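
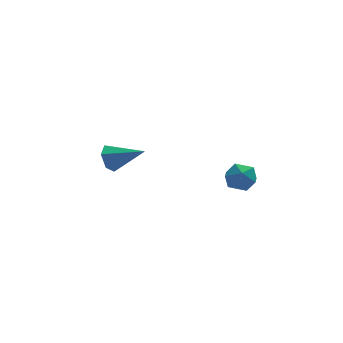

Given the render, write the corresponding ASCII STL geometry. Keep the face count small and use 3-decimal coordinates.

solid 
facet normal -0.039 0.979 -0.199
outer loop
vertex 2.685 -2.537 -1.239
vertex 2.211 -2.457 -0.753
vertex 2.874 -2.399 -0.597
endloop
endfacet
facet normal 0.612 0.717 -0.334
outer loop
vertex 2.685 -2.537 -1.239
vertex 2.874 -2.399 -0.597
vertex 3.218 -2.863 -0.962
endloop
endfacet
facet normal 0.544 0.195 -0.816
outer loop
vertex 2.685 -2.537 -1.239
vertex 3.218 -2.863 -0.962
vertex 2.768 -3.207 -1.344
endloop
endfacet
facet normal -0.149 0.135 -0.980
outer loop
vertex 2.685 -2.537 -1.239
vertex 2.768 -3.207 -1.344
vertex 2.146 -2.956 -1.215
endloop
endfacet
facet normal -0.508 0.620 -0.598
outer loop
vertex 2.685 -2.537 -1.239
vertex 2.146 -2.956 -1.215
vertex 2.211 -2.457 -0.753
endloop
endfacet
facet normal 0.863 0.429 0.268
outer loop
vertex 3.218 -2.863 -0.962
vertex 2.874 -2.399 -0.597
vertex 3.074 -2.984 -0.305
endloop
endfacet
facet normal -0.189 0.853 0.487
outer loop
vertex 2.874 -2.399 -0.597
vertex 2.211 -2.457 -0.753
vertex 2.452 -2.733 -0.176
endloop
endfacet
facet normal -0.950 0.270 -0.158
outer loop
vertex 2.211 -2.457 -0.753
vertex 2.146 -2.956 -1.215
vertex 2.002 -3.077 -0.558
endloop
endfacet
facet normal -0.368 -0.513 -0.776
outer loop
vertex 2.146 -2.956 -1.215
vertex 2.768 -3.207 -1.344
vertex 2.346 -3.541 -0.923
endloop
endfacet
facet normal 0.752 -0.415 -0.512
outer loop
vertex 2.768 -3.207 -1.344
vertex 3.218 -2.863 -0.962
vertex 3.009 -3.483 -0.767
endloop
endfacet
facet normal 0.149 -0.135 0.980
outer loop
vertex 2.535 -3.403 -0.281
vertex 3.074 -2.984 -0.305
vertex 2.452 -2.733 -0.176
endloop
endfacet
facet normal -0.544 -0.195 0.816
outer loop
vertex 2.535 -3.403 -0.281
vertex 2.452 -2.733 -0.176
vertex 2.002 -3.077 -0.558
endloop
endfacet
facet normal -0.612 -0.717 0.334
outer loop
vertex 2.535 -3.403 -0.281
vertex 2.002 -3.077 -0.558
vertex 2.346 -3.541 -0.923
endloop
endfacet
facet normal 0.039 -0.979 0.199
outer loop
vertex 2.535 -3.403 -0.281
vertex 2.346 -3.541 -0.923
vertex 3.009 -3.483 -0.767
endloop
endfacet
facet normal 0.508 -0.620 0.598
outer loop
vertex 2.535 -3.403 -0.281
vertex 3.009 -3.483 -0.767
vertex 3.074 -2.984 -0.305
endloop
endfacet
facet normal 0.368 0.513 0.776
outer loop
vertex 2.452 -2.733 -0.176
vertex 3.074 -2.984 -0.305
vertex 2.874 -2.399 -0.597
endloop
endfacet
facet normal -0.752 0.415 0.512
outer loop
vertex 2.002 -3.077 -0.558
vertex 2.452 -2.733 -0.176
vertex 2.211 -2.457 -0.753
endloop
endfacet
facet normal -0.863 -0.429 -0.268
outer loop
vertex 2.346 -3.541 -0.923
vertex 2.002 -3.077 -0.558
vertex 2.146 -2.956 -1.215
endloop
endfacet
facet normal 0.189 -0.853 -0.487
outer loop
vertex 3.009 -3.483 -0.767
vertex 2.346 -3.541 -0.923
vertex 2.768 -3.207 -1.344
endloop
endfacet
facet normal 0.950 -0.270 0.158
outer loop
vertex 3.074 -2.984 -0.305
vertex 3.009 -3.483 -0.767
vertex 3.218 -2.863 -0.962
endloop
endfacet
facet normal -0.815 0.423 -0.397
outer loop
vertex -0.819 2.322 -2.701
vertex -1.189 2.031 -2.252
vertex -0.94 2.62 -2.136
endloop
endfacet
facet normal 0.798 0.586 -0.138
outer loop
vertex -0.819 2.322 -2.701
vertex -0.94 2.62 -2.136
vertex 0.049 1.389 -1.648
endloop
endfacet
facet normal -0.814 0.423 -0.399
outer loop
vertex -0.94 2.62 -2.136
vertex -1.189 2.031 -2.252
vertex -1.31 2.33 -1.688
endloop
endfacet
facet normal 0.389 0.592 0.705
outer loop
vertex -0.94 2.62 -2.136
vertex -1.31 2.33 -1.688
vertex 0.049 1.389 -1.648
endloop
endfacet
facet normal -0.814 0.422 -0.398
outer loop
vertex -1.31 2.33 -1.688
vertex -1.189 2.031 -2.252
vertex -1.559 1.74 -1.804
endloop
endfacet
facet normal -0.126 -0.140 0.982
outer loop
vertex -1.31 2.33 -1.688
vertex -1.559 1.74 -1.804
vertex 0.049 1.389 -1.648
endloop
endfacet
facet normal -0.814 0.423 -0.398
outer loop
vertex -1.559 1.74 -1.804
vertex -1.189 2.031 -2.252
vertex -1.438 1.442 -2.369
endloop
endfacet
facet normal -0.232 -0.880 0.414
outer loop
vertex -1.559 1.74 -1.804
vertex -1.438 1.442 -2.369
vertex 0.049 1.389 -1.648
endloop
endfacet
facet normal -0.814 0.423 -0.398
outer loop
vertex -1.438 1.442 -2.369
vertex -1.189 2.031 -2.252
vertex -1.068 1.733 -2.817
endloop
endfacet
facet normal 0.177 -0.886 -0.429
outer loop
vertex -1.438 1.442 -2.369
vertex -1.068 1.733 -2.817
vertex 0.049 1.389 -1.648
endloop
endfacet
facet normal -0.815 0.423 -0.397
outer loop
vertex -1.068 1.733 -2.817
vertex -1.189 2.031 -2.252
vertex -0.819 2.322 -2.701
endloop
endfacet
facet normal 0.692 -0.153 -0.706
outer loop
vertex -1.068 1.733 -2.817
vertex -0.819 2.322 -2.701
vertex 0.049 1.389 -1.648
endloop
endfacet

endsolid


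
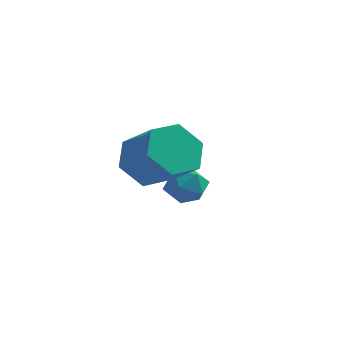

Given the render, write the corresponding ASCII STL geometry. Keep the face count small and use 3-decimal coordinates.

solid 
facet normal -0.915 -0.141 0.377
outer loop
vertex -0.392 3.234 -1.831
vertex -0.364 2.486 -2.042
vertex -0.108 2.702 -1.34
endloop
endfacet
facet normal -0.569 0.373 0.733
outer loop
vertex -0.392 3.234 -1.831
vertex -0.108 2.702 -1.34
vertex 0.247 3.391 -1.415
endloop
endfacet
facet normal -0.390 0.882 0.266
outer loop
vertex -0.392 3.234 -1.831
vertex 0.247 3.391 -1.415
vertex 0.209 3.6 -2.163
endloop
endfacet
facet normal -0.625 0.684 -0.377
outer loop
vertex -0.392 3.234 -1.831
vertex 0.209 3.6 -2.163
vertex -0.169 3.041 -2.551
endloop
endfacet
facet normal -0.950 0.051 -0.308
outer loop
vertex -0.392 3.234 -1.831
vertex -0.169 3.041 -2.551
vertex -0.364 2.486 -2.042
endloop
endfacet
facet normal 0.033 0.091 0.995
outer loop
vertex 0.247 3.391 -1.415
vertex -0.108 2.702 -1.34
vertex 0.669 2.739 -1.369
endloop
endfacet
facet normal -0.528 -0.739 0.420
outer loop
vertex -0.108 2.702 -1.34
vertex -0.364 2.486 -2.042
vertex 0.291 2.18 -1.757
endloop
endfacet
facet normal -0.585 -0.427 -0.690
outer loop
vertex -0.364 2.486 -2.042
vertex -0.169 3.041 -2.551
vertex 0.253 2.389 -2.505
endloop
endfacet
facet normal -0.058 0.596 -0.801
outer loop
vertex -0.169 3.041 -2.551
vertex 0.209 3.6 -2.163
vertex 0.608 3.078 -2.58
endloop
endfacet
facet normal 0.324 0.915 0.239
outer loop
vertex 0.209 3.6 -2.163
vertex 0.247 3.391 -1.415
vertex 0.864 3.294 -1.878
endloop
endfacet
facet normal 0.625 -0.684 0.377
outer loop
vertex 0.892 2.546 -2.089
vertex 0.669 2.739 -1.369
vertex 0.291 2.18 -1.757
endloop
endfacet
facet normal 0.390 -0.882 -0.266
outer loop
vertex 0.892 2.546 -2.089
vertex 0.291 2.18 -1.757
vertex 0.253 2.389 -2.505
endloop
endfacet
facet normal 0.569 -0.373 -0.733
outer loop
vertex 0.892 2.546 -2.089
vertex 0.253 2.389 -2.505
vertex 0.608 3.078 -2.58
endloop
endfacet
facet normal 0.915 0.141 -0.377
outer loop
vertex 0.892 2.546 -2.089
vertex 0.608 3.078 -2.58
vertex 0.864 3.294 -1.878
endloop
endfacet
facet normal 0.950 -0.051 0.308
outer loop
vertex 0.892 2.546 -2.089
vertex 0.864 3.294 -1.878
vertex 0.669 2.739 -1.369
endloop
endfacet
facet normal 0.058 -0.596 0.801
outer loop
vertex 0.291 2.18 -1.757
vertex 0.669 2.739 -1.369
vertex -0.108 2.702 -1.34
endloop
endfacet
facet normal -0.324 -0.915 -0.239
outer loop
vertex 0.253 2.389 -2.505
vertex 0.291 2.18 -1.757
vertex -0.364 2.486 -2.042
endloop
endfacet
facet normal -0.033 -0.091 -0.995
outer loop
vertex 0.608 3.078 -2.58
vertex 0.253 2.389 -2.505
vertex -0.169 3.041 -2.551
endloop
endfacet
facet normal 0.528 0.739 -0.420
outer loop
vertex 0.864 3.294 -1.878
vertex 0.608 3.078 -2.58
vertex 0.209 3.6 -2.163
endloop
endfacet
facet normal 0.585 0.427 0.690
outer loop
vertex 0.669 2.739 -1.369
vertex 0.864 3.294 -1.878
vertex 0.247 3.391 -1.415
endloop
endfacet
facet normal -0.720 0.420 -0.553
outer loop
vertex 0.513 1.067 0.05
vertex -0.005 0.199 0.065
vertex -0.156 0.89 0.786
endloop
endfacet
facet normal 0.209 0.891 0.404
outer loop
vertex 0.513 1.067 0.05
vertex -0.156 0.89 0.786
vertex 1.642 0.408 0.919
endloop
endfacet
facet normal 0.209 0.891 0.403
outer loop
vertex 1.642 0.408 0.919
vertex -0.156 0.89 0.786
vertex 0.973 0.232 1.655
endloop
endfacet
facet normal 0.720 -0.419 0.554
outer loop
vertex 1.642 0.408 0.919
vertex 0.973 0.232 1.655
vertex 1.125 -0.459 0.935
endloop
endfacet
facet normal -0.719 0.420 -0.553
outer loop
vertex -0.156 0.89 0.786
vertex -0.005 0.199 0.065
vertex -0.674 0.023 0.801
endloop
endfacet
facet normal -0.469 0.295 0.833
outer loop
vertex -0.156 0.89 0.786
vertex -0.674 0.023 0.801
vertex 0.973 0.232 1.655
endloop
endfacet
facet normal -0.469 0.294 0.833
outer loop
vertex 0.973 0.232 1.655
vertex -0.674 0.023 0.801
vertex 0.456 -0.635 1.67
endloop
endfacet
facet normal 0.719 -0.419 0.554
outer loop
vertex 0.973 0.232 1.655
vertex 0.456 -0.635 1.67
vertex 1.125 -0.459 0.935
endloop
endfacet
facet normal -0.720 0.419 -0.554
outer loop
vertex -0.674 0.023 0.801
vertex -0.005 0.199 0.065
vertex -0.522 -0.668 0.081
endloop
endfacet
facet normal -0.678 -0.597 0.430
outer loop
vertex -0.674 0.023 0.801
vertex -0.522 -0.668 0.081
vertex 0.456 -0.635 1.67
endloop
endfacet
facet normal -0.679 -0.595 0.430
outer loop
vertex 0.456 -0.635 1.67
vertex -0.522 -0.668 0.081
vertex 0.607 -1.327 0.95
endloop
endfacet
facet normal 0.719 -0.420 0.554
outer loop
vertex 0.456 -0.635 1.67
vertex 0.607 -1.327 0.95
vertex 1.125 -0.459 0.935
endloop
endfacet
facet normal -0.720 0.419 -0.554
outer loop
vertex -0.522 -0.668 0.081
vertex -0.005 0.199 0.065
vertex 0.147 -0.492 -0.655
endloop
endfacet
facet normal -0.209 -0.891 -0.403
outer loop
vertex -0.522 -0.668 0.081
vertex 0.147 -0.492 -0.655
vertex 0.607 -1.327 0.95
endloop
endfacet
facet normal -0.208 -0.891 -0.404
outer loop
vertex 0.607 -1.327 0.95
vertex 0.147 -0.492 -0.655
vertex 1.276 -1.15 0.214
endloop
endfacet
facet normal 0.720 -0.420 0.553
outer loop
vertex 0.607 -1.327 0.95
vertex 1.276 -1.15 0.214
vertex 1.125 -0.459 0.935
endloop
endfacet
facet normal -0.719 0.419 -0.554
outer loop
vertex 0.147 -0.492 -0.655
vertex -0.005 0.199 0.065
vertex 0.664 0.375 -0.67
endloop
endfacet
facet normal 0.469 -0.294 -0.833
outer loop
vertex 0.147 -0.492 -0.655
vertex 0.664 0.375 -0.67
vertex 1.276 -1.15 0.214
endloop
endfacet
facet normal 0.469 -0.295 -0.833
outer loop
vertex 1.276 -1.15 0.214
vertex 0.664 0.375 -0.67
vertex 1.794 -0.283 0.199
endloop
endfacet
facet normal 0.719 -0.420 0.553
outer loop
vertex 1.276 -1.15 0.214
vertex 1.794 -0.283 0.199
vertex 1.125 -0.459 0.935
endloop
endfacet
facet normal -0.719 0.420 -0.554
outer loop
vertex 0.664 0.375 -0.67
vertex -0.005 0.199 0.065
vertex 0.513 1.067 0.05
endloop
endfacet
facet normal 0.678 0.596 -0.430
outer loop
vertex 0.664 0.375 -0.67
vertex 0.513 1.067 0.05
vertex 1.794 -0.283 0.199
endloop
endfacet
facet normal 0.678 0.596 -0.429
outer loop
vertex 1.794 -0.283 0.199
vertex 0.513 1.067 0.05
vertex 1.642 0.408 0.919
endloop
endfacet
facet normal 0.720 -0.419 0.554
outer loop
vertex 1.794 -0.283 0.199
vertex 1.642 0.408 0.919
vertex 1.125 -0.459 0.935
endloop
endfacet

endsolid


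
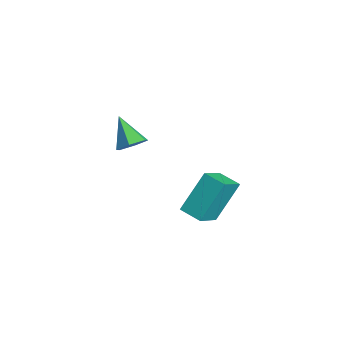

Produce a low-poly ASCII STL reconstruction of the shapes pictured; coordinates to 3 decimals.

solid 
facet normal 0.766 -0.002 -0.643
outer loop
vertex -1.166 1.837 -1.349
vertex -1.557 1.468 -1.813
vertex -1.566 2.178 -1.826
endloop
endfacet
facet normal -0.009 0.810 0.586
outer loop
vertex -1.166 1.837 -1.349
vertex -1.566 2.178 -1.826
vertex -2.683 1.472 -0.867
endloop
endfacet
facet normal 0.766 -0.002 -0.643
outer loop
vertex -1.566 2.178 -1.826
vertex -1.557 1.468 -1.813
vertex -1.957 1.809 -2.29
endloop
endfacet
facet normal -0.602 0.789 -0.120
outer loop
vertex -1.566 2.178 -1.826
vertex -1.957 1.809 -2.29
vertex -2.683 1.472 -0.867
endloop
endfacet
facet normal 0.766 -0.002 -0.643
outer loop
vertex -1.957 1.809 -2.29
vertex -1.557 1.468 -1.813
vertex -1.948 1.099 -2.277
endloop
endfacet
facet normal -0.889 -0.020 -0.458
outer loop
vertex -1.957 1.809 -2.29
vertex -1.948 1.099 -2.277
vertex -2.683 1.472 -0.867
endloop
endfacet
facet normal 0.766 -0.002 -0.643
outer loop
vertex -1.948 1.099 -2.277
vertex -1.557 1.468 -1.813
vertex -1.548 0.758 -1.8
endloop
endfacet
facet normal -0.582 -0.808 -0.090
outer loop
vertex -1.948 1.099 -2.277
vertex -1.548 0.758 -1.8
vertex -2.683 1.472 -0.867
endloop
endfacet
facet normal 0.766 -0.002 -0.643
outer loop
vertex -1.548 0.758 -1.8
vertex -1.557 1.468 -1.813
vertex -1.157 1.127 -1.336
endloop
endfacet
facet normal 0.011 -0.787 0.616
outer loop
vertex -1.548 0.758 -1.8
vertex -1.157 1.127 -1.336
vertex -2.683 1.472 -0.867
endloop
endfacet
facet normal 0.766 -0.002 -0.643
outer loop
vertex -1.157 1.127 -1.336
vertex -1.557 1.468 -1.813
vertex -1.166 1.837 -1.349
endloop
endfacet
facet normal 0.298 0.021 0.954
outer loop
vertex -1.157 1.127 -1.336
vertex -1.166 1.837 -1.349
vertex -2.683 1.472 -0.867
endloop
endfacet
facet normal -0.411 0.657 -0.632
outer loop
vertex 2.005 3.383 -1.56
vertex 2.869 3.771 -1.719
vertex 2.282 2.18 -2.991
endloop
endfacet
facet normal -0.900 -0.403 0.165
outer loop
vertex 2.951 1.109 -1.961
vertex 2.005 3.383 -1.56
vertex 2.282 2.18 -2.991
endloop
endfacet
facet normal -0.412 0.657 -0.632
outer loop
vertex 2.282 2.18 -2.991
vertex 2.869 3.771 -1.719
vertex 3.145 2.568 -3.15
endloop
endfacet
facet normal 0.147 -0.637 -0.757
outer loop
vertex 3.145 2.568 -3.15
vertex 2.951 1.109 -1.961
vertex 2.282 2.18 -2.991
endloop
endfacet
facet normal -0.147 0.637 0.757
outer loop
vertex 2.005 3.383 -1.56
vertex 3.538 2.7 -0.689
vertex 2.869 3.771 -1.719
endloop
endfacet
facet normal -0.900 -0.404 0.166
outer loop
vertex 2.675 2.312 -0.53
vertex 2.005 3.383 -1.56
vertex 2.951 1.109 -1.961
endloop
endfacet
facet normal -0.147 0.636 0.757
outer loop
vertex 2.675 2.312 -0.53
vertex 3.538 2.7 -0.689
vertex 2.005 3.383 -1.56
endloop
endfacet
facet normal 0.900 0.403 -0.165
outer loop
vertex 2.869 3.771 -1.719
vertex 3.538 2.7 -0.689
vertex 3.145 2.568 -3.15
endloop
endfacet
facet normal 0.147 -0.637 -0.757
outer loop
vertex 3.815 1.497 -2.12
vertex 2.951 1.109 -1.961
vertex 3.145 2.568 -3.15
endloop
endfacet
facet normal 0.900 0.404 -0.165
outer loop
vertex 3.145 2.568 -3.15
vertex 3.538 2.7 -0.689
vertex 3.815 1.497 -2.12
endloop
endfacet
facet normal 0.411 -0.657 0.632
outer loop
vertex 3.815 1.497 -2.12
vertex 2.675 2.312 -0.53
vertex 2.951 1.109 -1.961
endloop
endfacet
facet normal 0.412 -0.657 0.632
outer loop
vertex 3.538 2.7 -0.689
vertex 2.675 2.312 -0.53
vertex 3.815 1.497 -2.12
endloop
endfacet

endsolid


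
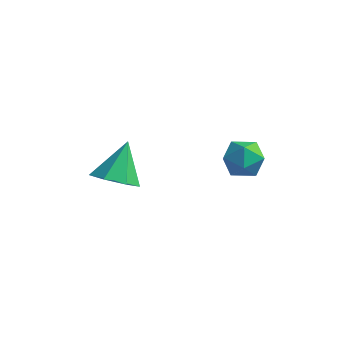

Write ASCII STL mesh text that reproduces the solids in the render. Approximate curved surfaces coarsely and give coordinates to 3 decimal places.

solid 
facet normal -0.912 0.406 0.057
outer loop
vertex 2.141 -1.334 -0.176
vertex 1.792 -2.099 -0.314
vertex 1.956 -1.843 0.482
endloop
endfacet
facet normal -0.448 0.764 0.465
outer loop
vertex 2.141 -1.334 -0.176
vertex 1.956 -1.843 0.482
vertex 2.688 -1.408 0.472
endloop
endfacet
facet normal 0.081 0.996 0.045
outer loop
vertex 2.141 -1.334 -0.176
vertex 2.688 -1.408 0.472
vertex 2.976 -1.395 -0.329
endloop
endfacet
facet normal -0.057 0.781 -0.622
outer loop
vertex 2.141 -1.334 -0.176
vertex 2.976 -1.395 -0.329
vertex 2.422 -1.822 -0.815
endloop
endfacet
facet normal -0.671 0.417 -0.613
outer loop
vertex 2.141 -1.334 -0.176
vertex 2.422 -1.822 -0.815
vertex 1.792 -2.099 -0.314
endloop
endfacet
facet normal -0.169 0.306 0.937
outer loop
vertex 2.688 -1.408 0.472
vertex 1.956 -1.843 0.482
vertex 2.678 -2.218 0.735
endloop
endfacet
facet normal -0.921 -0.274 0.278
outer loop
vertex 1.956 -1.843 0.482
vertex 1.792 -2.099 -0.314
vertex 2.124 -2.645 0.249
endloop
endfacet
facet normal -0.530 -0.256 -0.808
outer loop
vertex 1.792 -2.099 -0.314
vertex 2.422 -1.822 -0.815
vertex 2.412 -2.632 -0.552
endloop
endfacet
facet normal 0.462 0.335 -0.821
outer loop
vertex 2.422 -1.822 -0.815
vertex 2.976 -1.395 -0.329
vertex 3.144 -2.197 -0.562
endloop
endfacet
facet normal 0.685 0.682 0.257
outer loop
vertex 2.976 -1.395 -0.329
vertex 2.688 -1.408 0.472
vertex 3.308 -1.941 0.234
endloop
endfacet
facet normal 0.057 -0.781 0.622
outer loop
vertex 2.959 -2.706 0.096
vertex 2.678 -2.218 0.735
vertex 2.124 -2.645 0.249
endloop
endfacet
facet normal -0.081 -0.996 -0.045
outer loop
vertex 2.959 -2.706 0.096
vertex 2.124 -2.645 0.249
vertex 2.412 -2.632 -0.552
endloop
endfacet
facet normal 0.448 -0.764 -0.465
outer loop
vertex 2.959 -2.706 0.096
vertex 2.412 -2.632 -0.552
vertex 3.144 -2.197 -0.562
endloop
endfacet
facet normal 0.912 -0.406 -0.057
outer loop
vertex 2.959 -2.706 0.096
vertex 3.144 -2.197 -0.562
vertex 3.308 -1.941 0.234
endloop
endfacet
facet normal 0.671 -0.417 0.613
outer loop
vertex 2.959 -2.706 0.096
vertex 3.308 -1.941 0.234
vertex 2.678 -2.218 0.735
endloop
endfacet
facet normal -0.462 -0.335 0.821
outer loop
vertex 2.124 -2.645 0.249
vertex 2.678 -2.218 0.735
vertex 1.956 -1.843 0.482
endloop
endfacet
facet normal -0.685 -0.682 -0.257
outer loop
vertex 2.412 -2.632 -0.552
vertex 2.124 -2.645 0.249
vertex 1.792 -2.099 -0.314
endloop
endfacet
facet normal 0.169 -0.306 -0.937
outer loop
vertex 3.144 -2.197 -0.562
vertex 2.412 -2.632 -0.552
vertex 2.422 -1.822 -0.815
endloop
endfacet
facet normal 0.921 0.274 -0.278
outer loop
vertex 3.308 -1.941 0.234
vertex 3.144 -2.197 -0.562
vertex 2.976 -1.395 -0.329
endloop
endfacet
facet normal 0.530 0.256 0.808
outer loop
vertex 2.678 -2.218 0.735
vertex 3.308 -1.941 0.234
vertex 2.688 -1.408 0.472
endloop
endfacet
facet normal 0.068 -0.624 -0.779
outer loop
vertex -0.72 -4.251 -1.28
vertex -1.482 -3.87 -1.652
vertex -0.593 -3.624 -1.771
endloop
endfacet
facet normal 0.853 0.203 0.480
outer loop
vertex -0.72 -4.251 -1.28
vertex -0.593 -3.624 -1.771
vertex -1.598 -2.81 -0.328
endloop
endfacet
facet normal 0.068 -0.624 -0.778
outer loop
vertex -0.593 -3.624 -1.771
vertex -1.482 -3.87 -1.652
vertex -1.135 -3.182 -2.173
endloop
endfacet
facet normal 0.631 0.776 0.002
outer loop
vertex -0.593 -3.624 -1.771
vertex -1.135 -3.182 -2.173
vertex -1.598 -2.81 -0.328
endloop
endfacet
facet normal 0.068 -0.624 -0.779
outer loop
vertex -1.135 -3.182 -2.173
vertex -1.482 -3.87 -1.652
vertex -1.939 -3.258 -2.182
endloop
endfacet
facet normal -0.089 0.972 -0.218
outer loop
vertex -1.135 -3.182 -2.173
vertex -1.939 -3.258 -2.182
vertex -1.598 -2.81 -0.328
endloop
endfacet
facet normal 0.069 -0.623 -0.779
outer loop
vertex -1.939 -3.258 -2.182
vertex -1.482 -3.87 -1.652
vertex -2.398 -3.795 -1.793
endloop
endfacet
facet normal -0.765 0.643 -0.015
outer loop
vertex -1.939 -3.258 -2.182
vertex -2.398 -3.795 -1.793
vertex -1.598 -2.81 -0.328
endloop
endfacet
facet normal 0.069 -0.624 -0.779
outer loop
vertex -2.398 -3.795 -1.793
vertex -1.482 -3.87 -1.652
vertex -2.167 -4.389 -1.297
endloop
endfacet
facet normal -0.888 0.038 0.459
outer loop
vertex -2.398 -3.795 -1.793
vertex -2.167 -4.389 -1.297
vertex -1.598 -2.81 -0.328
endloop
endfacet
facet normal 0.068 -0.623 -0.779
outer loop
vertex -2.167 -4.389 -1.297
vertex -1.482 -3.87 -1.652
vertex -1.42 -4.592 -1.069
endloop
endfacet
facet normal -0.364 -0.388 0.847
outer loop
vertex -2.167 -4.389 -1.297
vertex -1.42 -4.592 -1.069
vertex -1.598 -2.81 -0.328
endloop
endfacet
facet normal 0.069 -0.623 -0.779
outer loop
vertex -1.42 -4.592 -1.069
vertex -1.482 -3.87 -1.652
vertex -0.72 -4.251 -1.28
endloop
endfacet
facet normal 0.411 -0.315 0.856
outer loop
vertex -1.42 -4.592 -1.069
vertex -0.72 -4.251 -1.28
vertex -1.598 -2.81 -0.328
endloop
endfacet

endsolid


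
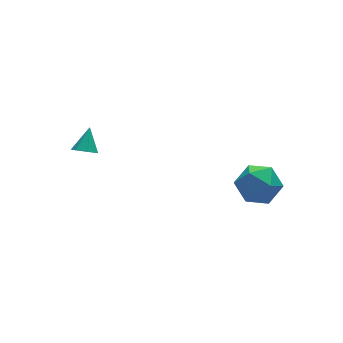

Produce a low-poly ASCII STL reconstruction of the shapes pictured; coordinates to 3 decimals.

solid 
facet normal -0.461 -0.569 -0.681
outer loop
vertex -2.494 2.861 2.446
vertex -2.828 2.528 2.95
vertex -3.021 3.095 2.607
endloop
endfacet
facet normal 0.293 0.894 -0.340
outer loop
vertex -2.494 2.861 2.446
vertex -3.021 3.095 2.607
vertex -2.192 3.312 3.89
endloop
endfacet
facet normal -0.459 -0.569 -0.682
outer loop
vertex -3.021 3.095 2.607
vertex -2.828 2.528 2.95
vertex -3.403 2.901 3.026
endloop
endfacet
facet normal -0.375 0.923 0.086
outer loop
vertex -3.021 3.095 2.607
vertex -3.403 2.901 3.026
vertex -2.192 3.312 3.89
endloop
endfacet
facet normal -0.460 -0.570 -0.681
outer loop
vertex -3.403 2.901 3.026
vertex -2.828 2.528 2.95
vertex -3.351 2.426 3.388
endloop
endfacet
facet normal -0.616 0.434 0.657
outer loop
vertex -3.403 2.901 3.026
vertex -3.351 2.426 3.388
vertex -2.192 3.312 3.89
endloop
endfacet
facet normal -0.460 -0.569 -0.682
outer loop
vertex -3.351 2.426 3.388
vertex -2.828 2.528 2.95
vertex -2.905 2.028 3.419
endloop
endfacet
facet normal -0.251 -0.208 0.946
outer loop
vertex -3.351 2.426 3.388
vertex -2.905 2.028 3.419
vertex -2.192 3.312 3.89
endloop
endfacet
facet normal -0.460 -0.569 -0.682
outer loop
vertex -2.905 2.028 3.419
vertex -2.828 2.528 2.95
vertex -2.401 2.006 3.097
endloop
endfacet
facet normal 0.445 -0.516 0.732
outer loop
vertex -2.905 2.028 3.419
vertex -2.401 2.006 3.097
vertex -2.192 3.312 3.89
endloop
endfacet
facet normal -0.461 -0.569 -0.681
outer loop
vertex -2.401 2.006 3.097
vertex -2.828 2.528 2.95
vertex -2.218 2.376 2.664
endloop
endfacet
facet normal 0.949 -0.260 0.179
outer loop
vertex -2.401 2.006 3.097
vertex -2.218 2.376 2.664
vertex -2.192 3.312 3.89
endloop
endfacet
facet normal -0.461 -0.569 -0.681
outer loop
vertex -2.218 2.376 2.664
vertex -2.828 2.528 2.95
vertex -2.494 2.861 2.446
endloop
endfacet
facet normal 0.881 0.367 -0.299
outer loop
vertex -2.218 2.376 2.664
vertex -2.494 2.861 2.446
vertex -2.192 3.312 3.89
endloop
endfacet
facet normal -0.526 0.603 0.599
outer loop
vertex 3.34 -2.576 3.628
vertex 2.294 -3.045 3.181
vertex 2.827 -3.557 4.164
endloop
endfacet
facet normal 0.102 0.436 0.894
outer loop
vertex 3.34 -2.576 3.628
vertex 2.827 -3.557 4.164
vertex 4.046 -3.511 4.003
endloop
endfacet
facet normal 0.618 0.646 0.448
outer loop
vertex 3.34 -2.576 3.628
vertex 4.046 -3.511 4.003
vertex 4.266 -2.97 2.92
endloop
endfacet
facet normal 0.308 0.943 -0.122
outer loop
vertex 3.34 -2.576 3.628
vertex 4.266 -2.97 2.92
vertex 3.183 -2.682 2.412
endloop
endfacet
facet normal -0.399 0.917 -0.028
outer loop
vertex 3.34 -2.576 3.628
vertex 3.183 -2.682 2.412
vertex 2.294 -3.045 3.181
endloop
endfacet
facet normal 0.136 -0.275 0.952
outer loop
vertex 4.046 -3.511 4.003
vertex 2.827 -3.557 4.164
vertex 3.437 -4.558 3.788
endloop
endfacet
facet normal -0.880 -0.005 0.475
outer loop
vertex 2.827 -3.557 4.164
vertex 2.294 -3.045 3.181
vertex 2.354 -4.27 3.28
endloop
endfacet
facet normal -0.674 0.503 -0.541
outer loop
vertex 2.294 -3.045 3.181
vertex 3.183 -2.682 2.412
vertex 2.574 -3.729 2.197
endloop
endfacet
facet normal 0.470 0.547 -0.693
outer loop
vertex 3.183 -2.682 2.412
vertex 4.266 -2.97 2.92
vertex 3.793 -3.683 2.036
endloop
endfacet
facet normal 0.971 0.066 0.230
outer loop
vertex 4.266 -2.97 2.92
vertex 4.046 -3.511 4.003
vertex 4.326 -4.195 3.019
endloop
endfacet
facet normal -0.308 -0.943 0.122
outer loop
vertex 3.28 -4.664 2.572
vertex 3.437 -4.558 3.788
vertex 2.354 -4.27 3.28
endloop
endfacet
facet normal -0.618 -0.646 -0.448
outer loop
vertex 3.28 -4.664 2.572
vertex 2.354 -4.27 3.28
vertex 2.574 -3.729 2.197
endloop
endfacet
facet normal -0.102 -0.436 -0.894
outer loop
vertex 3.28 -4.664 2.572
vertex 2.574 -3.729 2.197
vertex 3.793 -3.683 2.036
endloop
endfacet
facet normal 0.526 -0.603 -0.599
outer loop
vertex 3.28 -4.664 2.572
vertex 3.793 -3.683 2.036
vertex 4.326 -4.195 3.019
endloop
endfacet
facet normal 0.399 -0.917 0.028
outer loop
vertex 3.28 -4.664 2.572
vertex 4.326 -4.195 3.019
vertex 3.437 -4.558 3.788
endloop
endfacet
facet normal -0.470 -0.547 0.693
outer loop
vertex 2.354 -4.27 3.28
vertex 3.437 -4.558 3.788
vertex 2.827 -3.557 4.164
endloop
endfacet
facet normal -0.971 -0.066 -0.230
outer loop
vertex 2.574 -3.729 2.197
vertex 2.354 -4.27 3.28
vertex 2.294 -3.045 3.181
endloop
endfacet
facet normal -0.136 0.275 -0.952
outer loop
vertex 3.793 -3.683 2.036
vertex 2.574 -3.729 2.197
vertex 3.183 -2.682 2.412
endloop
endfacet
facet normal 0.880 0.005 -0.475
outer loop
vertex 4.326 -4.195 3.019
vertex 3.793 -3.683 2.036
vertex 4.266 -2.97 2.92
endloop
endfacet
facet normal 0.674 -0.503 0.541
outer loop
vertex 3.437 -4.558 3.788
vertex 4.326 -4.195 3.019
vertex 4.046 -3.511 4.003
endloop
endfacet

endsolid


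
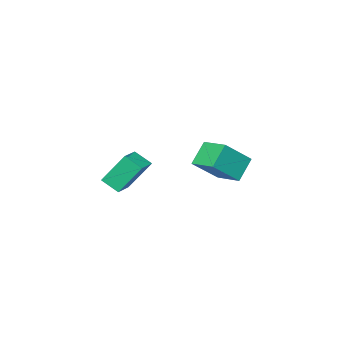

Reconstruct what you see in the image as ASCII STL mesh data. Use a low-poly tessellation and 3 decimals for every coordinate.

solid 
facet normal -0.388 0.415 0.823
outer loop
vertex 1.939 1.817 0.902
vertex 3.135 2.408 1.168
vertex 1.613 2.76 0.272
endloop
endfacet
facet normal -0.879 -0.435 -0.196
outer loop
vertex 2.445 1.872 -1.488
vertex 1.939 1.817 0.902
vertex 1.613 2.76 0.272
endloop
endfacet
facet normal -0.389 0.415 0.823
outer loop
vertex 1.613 2.76 0.272
vertex 3.135 2.408 1.168
vertex 2.809 3.351 0.539
endloop
endfacet
facet normal -0.276 0.799 -0.534
outer loop
vertex 2.809 3.351 0.539
vertex 2.445 1.872 -1.488
vertex 1.613 2.76 0.272
endloop
endfacet
facet normal 0.276 -0.799 0.534
outer loop
vertex 1.939 1.817 0.902
vertex 3.967 1.52 -0.592
vertex 3.135 2.408 1.168
endloop
endfacet
facet normal -0.879 -0.435 -0.196
outer loop
vertex 2.771 0.929 -0.859
vertex 1.939 1.817 0.902
vertex 2.445 1.872 -1.488
endloop
endfacet
facet normal 0.276 -0.799 0.534
outer loop
vertex 2.771 0.929 -0.859
vertex 3.967 1.52 -0.592
vertex 1.939 1.817 0.902
endloop
endfacet
facet normal 0.879 0.435 0.196
outer loop
vertex 3.135 2.408 1.168
vertex 3.967 1.52 -0.592
vertex 2.809 3.351 0.539
endloop
endfacet
facet normal -0.276 0.799 -0.534
outer loop
vertex 3.641 2.463 -1.222
vertex 2.445 1.872 -1.488
vertex 2.809 3.351 0.539
endloop
endfacet
facet normal 0.879 0.435 0.196
outer loop
vertex 2.809 3.351 0.539
vertex 3.967 1.52 -0.592
vertex 3.641 2.463 -1.222
endloop
endfacet
facet normal 0.388 -0.415 -0.823
outer loop
vertex 3.641 2.463 -1.222
vertex 2.771 0.929 -0.859
vertex 2.445 1.872 -1.488
endloop
endfacet
facet normal 0.389 -0.415 -0.823
outer loop
vertex 3.967 1.52 -0.592
vertex 2.771 0.929 -0.859
vertex 3.641 2.463 -1.222
endloop
endfacet
facet normal -0.682 -0.132 0.720
outer loop
vertex -3.173 1.622 -0.086
vertex -3.107 3.3 0.285
vertex -4.758 2.001 -1.518
endloop
endfacet
facet normal -0.038 -0.976 -0.216
outer loop
vertex -3.633 2.22 -2.705
vertex -3.173 1.622 -0.086
vertex -4.758 2.001 -1.518
endloop
endfacet
facet normal -0.682 -0.132 0.720
outer loop
vertex -4.758 2.001 -1.518
vertex -3.107 3.3 0.285
vertex -4.692 3.679 -1.147
endloop
endfacet
facet normal -0.731 0.175 -0.660
outer loop
vertex -4.692 3.679 -1.147
vertex -3.633 2.22 -2.705
vertex -4.758 2.001 -1.518
endloop
endfacet
facet normal 0.731 -0.175 0.660
outer loop
vertex -3.173 1.622 -0.086
vertex -1.982 3.519 -0.902
vertex -3.107 3.3 0.285
endloop
endfacet
facet normal -0.038 -0.976 -0.216
outer loop
vertex -2.048 1.841 -1.273
vertex -3.173 1.622 -0.086
vertex -3.633 2.22 -2.705
endloop
endfacet
facet normal 0.731 -0.175 0.660
outer loop
vertex -2.048 1.841 -1.273
vertex -1.982 3.519 -0.902
vertex -3.173 1.622 -0.086
endloop
endfacet
facet normal 0.038 0.976 0.216
outer loop
vertex -3.107 3.3 0.285
vertex -1.982 3.519 -0.902
vertex -4.692 3.679 -1.147
endloop
endfacet
facet normal -0.731 0.175 -0.660
outer loop
vertex -3.567 3.898 -2.334
vertex -3.633 2.22 -2.705
vertex -4.692 3.679 -1.147
endloop
endfacet
facet normal 0.038 0.976 0.216
outer loop
vertex -4.692 3.679 -1.147
vertex -1.982 3.519 -0.902
vertex -3.567 3.898 -2.334
endloop
endfacet
facet normal 0.682 0.132 -0.720
outer loop
vertex -3.567 3.898 -2.334
vertex -2.048 1.841 -1.273
vertex -3.633 2.22 -2.705
endloop
endfacet
facet normal 0.682 0.132 -0.720
outer loop
vertex -1.982 3.519 -0.902
vertex -2.048 1.841 -1.273
vertex -3.567 3.898 -2.334
endloop
endfacet

endsolid


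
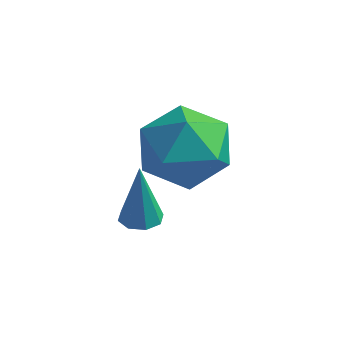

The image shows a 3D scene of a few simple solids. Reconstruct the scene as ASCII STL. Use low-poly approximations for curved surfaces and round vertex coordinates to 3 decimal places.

solid 
facet normal 0.010 -0.004 -1.000
outer loop
vertex -0.187 -2.48 1.26
vertex -0.541 -2.113 1.255
vertex -0.031 -2.123 1.26
endloop
endfacet
facet normal 0.879 -0.384 0.282
outer loop
vertex -0.187 -2.48 1.26
vertex -0.031 -2.123 1.26
vertex -0.559 -2.107 2.925
endloop
endfacet
facet normal 0.010 -0.002 -1.000
outer loop
vertex -0.031 -2.123 1.26
vertex -0.541 -2.113 1.255
vertex -0.174 -1.759 1.258
endloop
endfacet
facet normal 0.893 0.352 0.280
outer loop
vertex -0.031 -2.123 1.26
vertex -0.174 -1.759 1.258
vertex -0.559 -2.107 2.925
endloop
endfacet
facet normal 0.012 -0.004 -1.000
outer loop
vertex -0.174 -1.759 1.258
vertex -0.541 -2.113 1.255
vertex -0.532 -1.603 1.253
endloop
endfacet
facet normal 0.381 0.883 0.272
outer loop
vertex -0.174 -1.759 1.258
vertex -0.532 -1.603 1.253
vertex -0.559 -2.107 2.925
endloop
endfacet
facet normal 0.010 -0.004 -1.000
outer loop
vertex -0.532 -1.603 1.253
vertex -0.541 -2.113 1.255
vertex -0.895 -1.746 1.25
endloop
endfacet
facet normal -0.355 0.897 0.265
outer loop
vertex -0.532 -1.603 1.253
vertex -0.895 -1.746 1.25
vertex -0.559 -2.107 2.925
endloop
endfacet
facet normal 0.010 -0.004 -1.000
outer loop
vertex -0.895 -1.746 1.25
vertex -0.541 -2.113 1.255
vertex -1.051 -2.104 1.25
endloop
endfacet
facet normal -0.885 0.386 0.261
outer loop
vertex -0.895 -1.746 1.25
vertex -1.051 -2.104 1.25
vertex -0.559 -2.107 2.925
endloop
endfacet
facet normal 0.010 -0.004 -1.000
outer loop
vertex -1.051 -2.104 1.25
vertex -0.541 -2.113 1.255
vertex -0.908 -2.467 1.253
endloop
endfacet
facet normal -0.898 -0.352 0.263
outer loop
vertex -1.051 -2.104 1.25
vertex -0.908 -2.467 1.253
vertex -0.559 -2.107 2.925
endloop
endfacet
facet normal 0.009 -0.004 -1.000
outer loop
vertex -0.908 -2.467 1.253
vertex -0.541 -2.113 1.255
vertex -0.551 -2.623 1.257
endloop
endfacet
facet normal -0.388 -0.881 0.271
outer loop
vertex -0.908 -2.467 1.253
vertex -0.551 -2.623 1.257
vertex -0.559 -2.107 2.925
endloop
endfacet
facet normal 0.010 -0.004 -1.000
outer loop
vertex -0.551 -2.623 1.257
vertex -0.541 -2.113 1.255
vertex -0.187 -2.48 1.26
endloop
endfacet
facet normal 0.349 -0.895 0.278
outer loop
vertex -0.551 -2.623 1.257
vertex -0.187 -2.48 1.26
vertex -0.559 -2.107 2.925
endloop
endfacet
facet normal 0.140 0.403 0.904
outer loop
vertex -0.09 -1.159 4.545
vertex 0.575 -2.058 4.843
vertex 1.05 -1.124 4.353
endloop
endfacet
facet normal 0.041 0.911 0.411
outer loop
vertex -0.09 -1.159 4.545
vertex 1.05 -1.124 4.353
vertex 0.317 -0.729 3.551
endloop
endfacet
facet normal -0.593 0.799 0.103
outer loop
vertex -0.09 -1.159 4.545
vertex 0.317 -0.729 3.551
vertex -0.612 -1.418 3.545
endloop
endfacet
facet normal -0.887 0.223 0.405
outer loop
vertex -0.09 -1.159 4.545
vertex -0.612 -1.418 3.545
vertex -0.453 -2.239 4.344
endloop
endfacet
facet normal -0.433 -0.022 0.901
outer loop
vertex -0.09 -1.159 4.545
vertex -0.453 -2.239 4.344
vertex 0.575 -2.058 4.843
endloop
endfacet
facet normal 0.545 0.834 -0.088
outer loop
vertex 0.317 -0.729 3.551
vertex 1.05 -1.124 4.353
vertex 1.233 -1.361 3.236
endloop
endfacet
facet normal 0.704 0.014 0.710
outer loop
vertex 1.05 -1.124 4.353
vertex 0.575 -2.058 4.843
vertex 1.392 -2.182 4.035
endloop
endfacet
facet normal -0.223 -0.674 0.704
outer loop
vertex 0.575 -2.058 4.843
vertex -0.453 -2.239 4.344
vertex 0.463 -2.871 4.029
endloop
endfacet
facet normal -0.955 -0.280 -0.097
outer loop
vertex -0.453 -2.239 4.344
vertex -0.612 -1.418 3.545
vertex -0.27 -2.476 3.227
endloop
endfacet
facet normal -0.480 0.653 -0.586
outer loop
vertex -0.612 -1.418 3.545
vertex 0.317 -0.729 3.551
vertex 0.205 -1.542 2.737
endloop
endfacet
facet normal 0.887 -0.223 -0.405
outer loop
vertex 0.87 -2.441 3.035
vertex 1.233 -1.361 3.236
vertex 1.392 -2.182 4.035
endloop
endfacet
facet normal 0.593 -0.799 -0.103
outer loop
vertex 0.87 -2.441 3.035
vertex 1.392 -2.182 4.035
vertex 0.463 -2.871 4.029
endloop
endfacet
facet normal -0.041 -0.911 -0.411
outer loop
vertex 0.87 -2.441 3.035
vertex 0.463 -2.871 4.029
vertex -0.27 -2.476 3.227
endloop
endfacet
facet normal -0.140 -0.403 -0.904
outer loop
vertex 0.87 -2.441 3.035
vertex -0.27 -2.476 3.227
vertex 0.205 -1.542 2.737
endloop
endfacet
facet normal 0.433 0.022 -0.901
outer loop
vertex 0.87 -2.441 3.035
vertex 0.205 -1.542 2.737
vertex 1.233 -1.361 3.236
endloop
endfacet
facet normal 0.955 0.280 0.097
outer loop
vertex 1.392 -2.182 4.035
vertex 1.233 -1.361 3.236
vertex 1.05 -1.124 4.353
endloop
endfacet
facet normal 0.480 -0.653 0.586
outer loop
vertex 0.463 -2.871 4.029
vertex 1.392 -2.182 4.035
vertex 0.575 -2.058 4.843
endloop
endfacet
facet normal -0.545 -0.834 0.088
outer loop
vertex -0.27 -2.476 3.227
vertex 0.463 -2.871 4.029
vertex -0.453 -2.239 4.344
endloop
endfacet
facet normal -0.704 -0.014 -0.710
outer loop
vertex 0.205 -1.542 2.737
vertex -0.27 -2.476 3.227
vertex -0.612 -1.418 3.545
endloop
endfacet
facet normal 0.223 0.674 -0.704
outer loop
vertex 1.233 -1.361 3.236
vertex 0.205 -1.542 2.737
vertex 0.317 -0.729 3.551
endloop
endfacet

endsolid


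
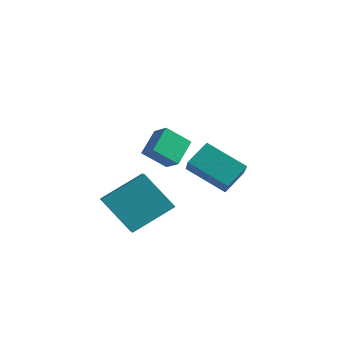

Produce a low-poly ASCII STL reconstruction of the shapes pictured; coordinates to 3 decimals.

solid 
facet normal -0.801 0.247 -0.545
outer loop
vertex -4.007 0.173 1.24
vertex -3.247 0.801 0.408
vertex -3.866 -0.941 0.527
endloop
endfacet
facet normal -0.589 -0.487 0.645
outer loop
vertex -3.153 -1.161 1.012
vertex -4.007 0.173 1.24
vertex -3.866 -0.941 0.527
endloop
endfacet
facet normal -0.801 0.247 -0.545
outer loop
vertex -3.866 -0.941 0.527
vertex -3.247 0.801 0.408
vertex -3.106 -0.312 -0.305
endloop
endfacet
facet normal 0.106 -0.837 -0.536
outer loop
vertex -3.106 -0.312 -0.305
vertex -3.153 -1.161 1.012
vertex -3.866 -0.941 0.527
endloop
endfacet
facet normal -0.106 0.838 0.536
outer loop
vertex -4.007 0.173 1.24
vertex -2.534 0.581 0.893
vertex -3.247 0.801 0.408
endloop
endfacet
facet normal -0.589 -0.487 0.644
outer loop
vertex -3.294 -0.048 1.725
vertex -4.007 0.173 1.24
vertex -3.153 -1.161 1.012
endloop
endfacet
facet normal -0.105 0.837 0.537
outer loop
vertex -3.294 -0.048 1.725
vertex -2.534 0.581 0.893
vertex -4.007 0.173 1.24
endloop
endfacet
facet normal 0.589 0.488 -0.645
outer loop
vertex -3.247 0.801 0.408
vertex -2.534 0.581 0.893
vertex -3.106 -0.312 -0.305
endloop
endfacet
facet normal 0.105 -0.838 -0.536
outer loop
vertex -2.393 -0.533 0.18
vertex -3.153 -1.161 1.012
vertex -3.106 -0.312 -0.305
endloop
endfacet
facet normal 0.589 0.487 -0.644
outer loop
vertex -3.106 -0.312 -0.305
vertex -2.534 0.581 0.893
vertex -2.393 -0.533 0.18
endloop
endfacet
facet normal 0.801 -0.248 0.545
outer loop
vertex -2.393 -0.533 0.18
vertex -3.294 -0.048 1.725
vertex -3.153 -1.161 1.012
endloop
endfacet
facet normal 0.801 -0.247 0.545
outer loop
vertex -2.534 0.581 0.893
vertex -3.294 -0.048 1.725
vertex -2.393 -0.533 0.18
endloop
endfacet
facet normal -0.573 0.681 -0.457
outer loop
vertex -4.424 -0.098 -1.173
vertex -3.057 0.051 -2.666
vertex -5.405 -1.629 -2.225
endloop
endfacet
facet normal -0.673 -0.074 0.736
outer loop
vertex -4.763 -2.391 -1.714
vertex -4.424 -0.098 -1.173
vertex -5.405 -1.629 -2.225
endloop
endfacet
facet normal -0.573 0.681 -0.456
outer loop
vertex -5.405 -1.629 -2.225
vertex -3.057 0.051 -2.666
vertex -4.037 -1.479 -3.718
endloop
endfacet
facet normal -0.467 -0.729 -0.501
outer loop
vertex -4.037 -1.479 -3.718
vertex -4.763 -2.391 -1.714
vertex -5.405 -1.629 -2.225
endloop
endfacet
facet normal 0.467 0.729 0.500
outer loop
vertex -4.424 -0.098 -1.173
vertex -2.415 -0.711 -2.155
vertex -3.057 0.051 -2.666
endloop
endfacet
facet normal -0.674 -0.074 0.735
outer loop
vertex -3.783 -0.861 -0.662
vertex -4.424 -0.098 -1.173
vertex -4.763 -2.391 -1.714
endloop
endfacet
facet normal 0.467 0.728 0.501
outer loop
vertex -3.783 -0.861 -0.662
vertex -2.415 -0.711 -2.155
vertex -4.424 -0.098 -1.173
endloop
endfacet
facet normal 0.674 0.074 -0.735
outer loop
vertex -3.057 0.051 -2.666
vertex -2.415 -0.711 -2.155
vertex -4.037 -1.479 -3.718
endloop
endfacet
facet normal -0.468 -0.728 -0.501
outer loop
vertex -3.396 -2.242 -3.207
vertex -4.763 -2.391 -1.714
vertex -4.037 -1.479 -3.718
endloop
endfacet
facet normal 0.674 0.074 -0.735
outer loop
vertex -4.037 -1.479 -3.718
vertex -2.415 -0.711 -2.155
vertex -3.396 -2.242 -3.207
endloop
endfacet
facet normal 0.573 -0.681 0.457
outer loop
vertex -3.396 -2.242 -3.207
vertex -3.783 -0.861 -0.662
vertex -4.763 -2.391 -1.714
endloop
endfacet
facet normal 0.573 -0.681 0.457
outer loop
vertex -2.415 -0.711 -2.155
vertex -3.783 -0.861 -0.662
vertex -3.396 -2.242 -3.207
endloop
endfacet
facet normal -0.465 0.607 -0.644
outer loop
vertex -4.413 3.015 -2.292
vertex -4.153 4.03 -1.523
vertex -2.654 3.313 -3.28
endloop
endfacet
facet normal -0.200 -0.781 -0.592
outer loop
vertex -1.887 2.31 -2.217
vertex -4.413 3.015 -2.292
vertex -2.654 3.313 -3.28
endloop
endfacet
facet normal -0.465 0.608 -0.644
outer loop
vertex -2.654 3.313 -3.28
vertex -4.153 4.03 -1.523
vertex -2.393 4.328 -2.511
endloop
endfacet
facet normal 0.862 0.146 -0.485
outer loop
vertex -2.393 4.328 -2.511
vertex -1.887 2.31 -2.217
vertex -2.654 3.313 -3.28
endloop
endfacet
facet normal -0.863 -0.146 0.484
outer loop
vertex -4.413 3.015 -2.292
vertex -3.386 3.027 -0.46
vertex -4.153 4.03 -1.523
endloop
endfacet
facet normal -0.200 -0.781 -0.592
outer loop
vertex -3.647 2.012 -1.229
vertex -4.413 3.015 -2.292
vertex -1.887 2.31 -2.217
endloop
endfacet
facet normal -0.863 -0.145 0.485
outer loop
vertex -3.647 2.012 -1.229
vertex -3.386 3.027 -0.46
vertex -4.413 3.015 -2.292
endloop
endfacet
facet normal 0.200 0.781 0.592
outer loop
vertex -4.153 4.03 -1.523
vertex -3.386 3.027 -0.46
vertex -2.393 4.328 -2.511
endloop
endfacet
facet normal 0.863 0.146 -0.484
outer loop
vertex -1.627 3.325 -1.448
vertex -1.887 2.31 -2.217
vertex -2.393 4.328 -2.511
endloop
endfacet
facet normal 0.200 0.781 0.592
outer loop
vertex -2.393 4.328 -2.511
vertex -3.386 3.027 -0.46
vertex -1.627 3.325 -1.448
endloop
endfacet
facet normal 0.465 -0.607 0.644
outer loop
vertex -1.627 3.325 -1.448
vertex -3.647 2.012 -1.229
vertex -1.887 2.31 -2.217
endloop
endfacet
facet normal 0.465 -0.608 0.644
outer loop
vertex -3.386 3.027 -0.46
vertex -3.647 2.012 -1.229
vertex -1.627 3.325 -1.448
endloop
endfacet

endsolid


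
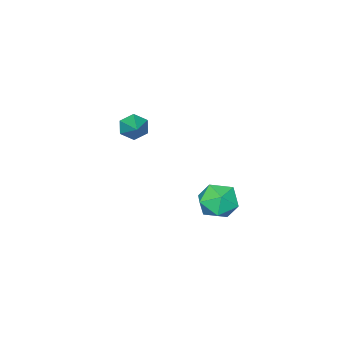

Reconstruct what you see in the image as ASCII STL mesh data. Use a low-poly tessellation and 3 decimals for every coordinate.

solid 
facet normal -0.546 -0.705 -0.453
outer loop
vertex -3.726 -1.867 0.065
vertex -4.07 -1.399 -0.249
vertex -3.523 -1.646 -0.524
endloop
endfacet
facet normal 0.923 -0.334 0.193
outer loop
vertex -3.726 -1.867 0.065
vertex -3.523 -1.646 -0.524
vertex -3.25 -0.341 0.429
endloop
endfacet
facet normal -0.546 -0.706 -0.452
outer loop
vertex -3.523 -1.646 -0.524
vertex -4.07 -1.399 -0.249
vertex -3.868 -1.179 -0.837
endloop
endfacet
facet normal 0.806 0.230 -0.546
outer loop
vertex -3.523 -1.646 -0.524
vertex -3.868 -1.179 -0.837
vertex -3.25 -0.341 0.429
endloop
endfacet
facet normal -0.547 -0.704 -0.452
outer loop
vertex -3.868 -1.179 -0.837
vertex -4.07 -1.399 -0.249
vertex -4.414 -0.931 -0.562
endloop
endfacet
facet normal 0.079 0.813 -0.577
outer loop
vertex -3.868 -1.179 -0.837
vertex -4.414 -0.931 -0.562
vertex -3.25 -0.341 0.429
endloop
endfacet
facet normal -0.547 -0.704 -0.452
outer loop
vertex -4.414 -0.931 -0.562
vertex -4.07 -1.399 -0.249
vertex -4.616 -1.151 0.026
endloop
endfacet
facet normal -0.534 0.836 0.129
outer loop
vertex -4.414 -0.931 -0.562
vertex -4.616 -1.151 0.026
vertex -3.25 -0.341 0.429
endloop
endfacet
facet normal -0.547 -0.705 -0.451
outer loop
vertex -4.616 -1.151 0.026
vertex -4.07 -1.399 -0.249
vertex -4.272 -1.619 0.34
endloop
endfacet
facet normal -0.418 0.274 0.866
outer loop
vertex -4.616 -1.151 0.026
vertex -4.272 -1.619 0.34
vertex -3.25 -0.341 0.429
endloop
endfacet
facet normal -0.547 -0.705 -0.451
outer loop
vertex -4.272 -1.619 0.34
vertex -4.07 -1.399 -0.249
vertex -3.726 -1.867 0.065
endloop
endfacet
facet normal 0.311 -0.311 0.898
outer loop
vertex -4.272 -1.619 0.34
vertex -3.726 -1.867 0.065
vertex -3.25 -0.341 0.429
endloop
endfacet
facet normal -0.544 0.683 -0.487
outer loop
vertex -3.601 4.324 -2.633
vertex -4.342 4.13 -2.077
vertex -3.724 4.802 -1.825
endloop
endfacet
facet normal 0.147 0.861 -0.487
outer loop
vertex -3.601 4.324 -2.633
vertex -3.724 4.802 -1.825
vertex -2.859 4.512 -2.076
endloop
endfacet
facet normal 0.512 0.329 -0.793
outer loop
vertex -3.601 4.324 -2.633
vertex -2.859 4.512 -2.076
vertex -2.942 3.661 -2.483
endloop
endfacet
facet normal 0.046 -0.176 -0.983
outer loop
vertex -3.601 4.324 -2.633
vertex -2.942 3.661 -2.483
vertex -3.858 3.426 -2.484
endloop
endfacet
facet normal -0.607 0.042 -0.794
outer loop
vertex -3.601 4.324 -2.633
vertex -3.858 3.426 -2.484
vertex -4.342 4.13 -2.077
endloop
endfacet
facet normal 0.362 0.912 0.193
outer loop
vertex -2.859 4.512 -2.076
vertex -3.724 4.802 -1.825
vertex -3.142 4.434 -1.176
endloop
endfacet
facet normal -0.757 0.625 0.191
outer loop
vertex -3.724 4.802 -1.825
vertex -4.342 4.13 -2.077
vertex -4.058 4.199 -1.177
endloop
endfacet
facet normal -0.858 -0.413 -0.306
outer loop
vertex -4.342 4.13 -2.077
vertex -3.858 3.426 -2.484
vertex -4.141 3.348 -1.584
endloop
endfacet
facet normal 0.197 -0.766 -0.611
outer loop
vertex -3.858 3.426 -2.484
vertex -2.942 3.661 -2.483
vertex -3.276 3.058 -1.835
endloop
endfacet
facet normal 0.951 0.053 -0.304
outer loop
vertex -2.942 3.661 -2.483
vertex -2.859 4.512 -2.076
vertex -2.658 3.73 -1.583
endloop
endfacet
facet normal -0.046 0.176 0.983
outer loop
vertex -3.399 3.536 -1.027
vertex -3.142 4.434 -1.176
vertex -4.058 4.199 -1.177
endloop
endfacet
facet normal -0.512 -0.329 0.793
outer loop
vertex -3.399 3.536 -1.027
vertex -4.058 4.199 -1.177
vertex -4.141 3.348 -1.584
endloop
endfacet
facet normal -0.147 -0.861 0.487
outer loop
vertex -3.399 3.536 -1.027
vertex -4.141 3.348 -1.584
vertex -3.276 3.058 -1.835
endloop
endfacet
facet normal 0.544 -0.683 0.487
outer loop
vertex -3.399 3.536 -1.027
vertex -3.276 3.058 -1.835
vertex -2.658 3.73 -1.583
endloop
endfacet
facet normal 0.607 -0.042 0.794
outer loop
vertex -3.399 3.536 -1.027
vertex -2.658 3.73 -1.583
vertex -3.142 4.434 -1.176
endloop
endfacet
facet normal -0.197 0.766 0.611
outer loop
vertex -4.058 4.199 -1.177
vertex -3.142 4.434 -1.176
vertex -3.724 4.802 -1.825
endloop
endfacet
facet normal -0.951 -0.053 0.304
outer loop
vertex -4.141 3.348 -1.584
vertex -4.058 4.199 -1.177
vertex -4.342 4.13 -2.077
endloop
endfacet
facet normal -0.362 -0.912 -0.193
outer loop
vertex -3.276 3.058 -1.835
vertex -4.141 3.348 -1.584
vertex -3.858 3.426 -2.484
endloop
endfacet
facet normal 0.757 -0.625 -0.191
outer loop
vertex -2.658 3.73 -1.583
vertex -3.276 3.058 -1.835
vertex -2.942 3.661 -2.483
endloop
endfacet
facet normal 0.858 0.413 0.306
outer loop
vertex -3.142 4.434 -1.176
vertex -2.658 3.73 -1.583
vertex -2.859 4.512 -2.076
endloop
endfacet

endsolid


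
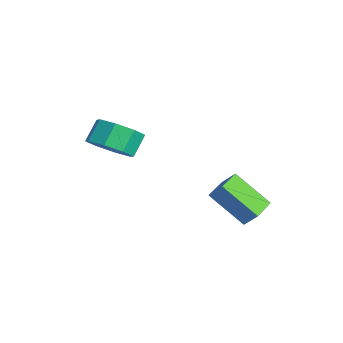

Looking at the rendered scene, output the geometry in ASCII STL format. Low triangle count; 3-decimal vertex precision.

solid 
facet normal -0.704 0.708 0.061
outer loop
vertex 1.539 2.124 0.479
vertex 2.001 2.523 1.181
vertex 2.554 3.246 -0.828
endloop
endfacet
facet normal -0.497 -0.429 -0.754
outer loop
vertex 3.399 2.397 -0.901
vertex 1.539 2.124 0.479
vertex 2.554 3.246 -0.828
endloop
endfacet
facet normal -0.704 0.708 0.061
outer loop
vertex 2.554 3.246 -0.828
vertex 2.001 2.523 1.181
vertex 3.016 3.645 -0.126
endloop
endfacet
facet normal 0.508 0.562 -0.653
outer loop
vertex 3.016 3.645 -0.126
vertex 3.399 2.397 -0.901
vertex 2.554 3.246 -0.828
endloop
endfacet
facet normal -0.508 -0.562 0.653
outer loop
vertex 1.539 2.124 0.479
vertex 2.846 1.674 1.108
vertex 2.001 2.523 1.181
endloop
endfacet
facet normal -0.497 -0.429 -0.754
outer loop
vertex 2.384 1.275 0.406
vertex 1.539 2.124 0.479
vertex 3.399 2.397 -0.901
endloop
endfacet
facet normal -0.508 -0.562 0.653
outer loop
vertex 2.384 1.275 0.406
vertex 2.846 1.674 1.108
vertex 1.539 2.124 0.479
endloop
endfacet
facet normal 0.497 0.429 0.754
outer loop
vertex 2.001 2.523 1.181
vertex 2.846 1.674 1.108
vertex 3.016 3.645 -0.126
endloop
endfacet
facet normal 0.508 0.562 -0.653
outer loop
vertex 3.861 2.796 -0.199
vertex 3.399 2.397 -0.901
vertex 3.016 3.645 -0.126
endloop
endfacet
facet normal 0.497 0.429 0.754
outer loop
vertex 3.016 3.645 -0.126
vertex 2.846 1.674 1.108
vertex 3.861 2.796 -0.199
endloop
endfacet
facet normal 0.704 -0.708 -0.061
outer loop
vertex 3.861 2.796 -0.199
vertex 2.384 1.275 0.406
vertex 3.399 2.397 -0.901
endloop
endfacet
facet normal 0.704 -0.708 -0.061
outer loop
vertex 2.846 1.674 1.108
vertex 2.384 1.275 0.406
vertex 3.861 2.796 -0.199
endloop
endfacet
facet normal 0.412 -0.533 -0.739
outer loop
vertex -0.682 -0.863 1.263
vertex -1.367 -1.685 1.474
vertex -1.392 -0.808 0.827
endloop
endfacet
facet normal 0.327 0.843 -0.426
outer loop
vertex -0.682 -0.863 1.263
vertex -1.392 -0.808 0.827
vertex -1.168 -0.234 2.135
endloop
endfacet
facet normal 0.328 0.843 -0.426
outer loop
vertex -1.168 -0.234 2.135
vertex -1.392 -0.808 0.827
vertex -1.878 -0.178 1.699
endloop
endfacet
facet normal -0.412 0.533 0.739
outer loop
vertex -1.168 -0.234 2.135
vertex -1.878 -0.178 1.699
vertex -1.853 -1.055 2.346
endloop
endfacet
facet normal 0.411 -0.534 -0.739
outer loop
vertex -1.392 -0.808 0.827
vertex -1.367 -1.685 1.474
vertex -2.087 -1.266 0.771
endloop
endfacet
facet normal -0.370 0.643 -0.671
outer loop
vertex -1.392 -0.808 0.827
vertex -2.087 -1.266 0.771
vertex -1.878 -0.178 1.699
endloop
endfacet
facet normal -0.370 0.643 -0.671
outer loop
vertex -1.878 -0.178 1.699
vertex -2.087 -1.266 0.771
vertex -2.573 -0.637 1.642
endloop
endfacet
facet normal -0.413 0.533 0.739
outer loop
vertex -1.878 -0.178 1.699
vertex -2.573 -0.637 1.642
vertex -1.853 -1.055 2.346
endloop
endfacet
facet normal 0.412 -0.533 -0.739
outer loop
vertex -2.087 -1.266 0.771
vertex -1.367 -1.685 1.474
vertex -2.36 -1.969 1.126
endloop
endfacet
facet normal -0.850 0.066 -0.522
outer loop
vertex -2.087 -1.266 0.771
vertex -2.36 -1.969 1.126
vertex -2.573 -0.637 1.642
endloop
endfacet
facet normal -0.851 0.066 -0.522
outer loop
vertex -2.573 -0.637 1.642
vertex -2.36 -1.969 1.126
vertex -2.846 -1.34 1.998
endloop
endfacet
facet normal -0.412 0.534 0.738
outer loop
vertex -2.573 -0.637 1.642
vertex -2.846 -1.34 1.998
vertex -1.853 -1.055 2.346
endloop
endfacet
facet normal 0.412 -0.533 -0.739
outer loop
vertex -2.36 -1.969 1.126
vertex -1.367 -1.685 1.474
vertex -2.052 -2.506 1.685
endloop
endfacet
facet normal -0.833 -0.549 -0.068
outer loop
vertex -2.36 -1.969 1.126
vertex -2.052 -2.506 1.685
vertex -2.846 -1.34 1.998
endloop
endfacet
facet normal -0.833 -0.549 -0.068
outer loop
vertex -2.846 -1.34 1.998
vertex -2.052 -2.506 1.685
vertex -2.538 -1.877 2.557
endloop
endfacet
facet normal -0.412 0.533 0.739
outer loop
vertex -2.846 -1.34 1.998
vertex -2.538 -1.877 2.557
vertex -1.853 -1.055 2.346
endloop
endfacet
facet normal 0.412 -0.533 -0.739
outer loop
vertex -2.052 -2.506 1.685
vertex -1.367 -1.685 1.474
vertex -1.342 -2.562 2.121
endloop
endfacet
facet normal -0.328 -0.843 0.426
outer loop
vertex -2.052 -2.506 1.685
vertex -1.342 -2.562 2.121
vertex -2.538 -1.877 2.557
endloop
endfacet
facet normal -0.327 -0.843 0.427
outer loop
vertex -2.538 -1.877 2.557
vertex -1.342 -2.562 2.121
vertex -1.828 -1.932 2.993
endloop
endfacet
facet normal -0.412 0.533 0.739
outer loop
vertex -2.538 -1.877 2.557
vertex -1.828 -1.932 2.993
vertex -1.853 -1.055 2.346
endloop
endfacet
facet normal 0.413 -0.533 -0.739
outer loop
vertex -1.342 -2.562 2.121
vertex -1.367 -1.685 1.474
vertex -0.647 -2.103 2.178
endloop
endfacet
facet normal 0.370 -0.643 0.671
outer loop
vertex -1.342 -2.562 2.121
vertex -0.647 -2.103 2.178
vertex -1.828 -1.932 2.993
endloop
endfacet
facet normal 0.370 -0.643 0.671
outer loop
vertex -1.828 -1.932 2.993
vertex -0.647 -2.103 2.178
vertex -1.133 -1.474 3.049
endloop
endfacet
facet normal -0.411 0.534 0.739
outer loop
vertex -1.828 -1.932 2.993
vertex -1.133 -1.474 3.049
vertex -1.853 -1.055 2.346
endloop
endfacet
facet normal 0.412 -0.534 -0.738
outer loop
vertex -0.647 -2.103 2.178
vertex -1.367 -1.685 1.474
vertex -0.374 -1.4 1.822
endloop
endfacet
facet normal 0.850 -0.066 0.522
outer loop
vertex -0.647 -2.103 2.178
vertex -0.374 -1.4 1.822
vertex -1.133 -1.474 3.049
endloop
endfacet
facet normal 0.850 -0.067 0.522
outer loop
vertex -1.133 -1.474 3.049
vertex -0.374 -1.4 1.822
vertex -0.86 -0.771 2.694
endloop
endfacet
facet normal -0.412 0.533 0.739
outer loop
vertex -1.133 -1.474 3.049
vertex -0.86 -0.771 2.694
vertex -1.853 -1.055 2.346
endloop
endfacet
facet normal 0.412 -0.533 -0.739
outer loop
vertex -0.374 -1.4 1.822
vertex -1.367 -1.685 1.474
vertex -0.682 -0.863 1.263
endloop
endfacet
facet normal 0.833 0.549 0.068
outer loop
vertex -0.374 -1.4 1.822
vertex -0.682 -0.863 1.263
vertex -0.86 -0.771 2.694
endloop
endfacet
facet normal 0.833 0.549 0.068
outer loop
vertex -0.86 -0.771 2.694
vertex -0.682 -0.863 1.263
vertex -1.168 -0.234 2.135
endloop
endfacet
facet normal -0.412 0.533 0.739
outer loop
vertex -0.86 -0.771 2.694
vertex -1.168 -0.234 2.135
vertex -1.853 -1.055 2.346
endloop
endfacet

endsolid


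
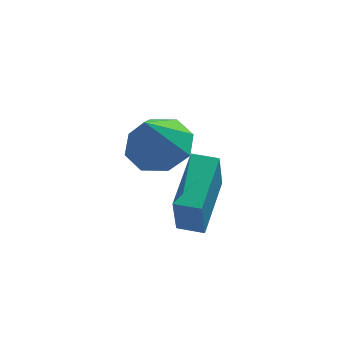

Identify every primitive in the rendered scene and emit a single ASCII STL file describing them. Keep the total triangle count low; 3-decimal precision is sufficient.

solid 
facet normal -0.936 0.351 0.017
outer loop
vertex 1.944 0.338 -2.54
vertex 2.608 2.082 -1.975
vertex 2.084 0.786 -4.091
endloop
endfacet
facet normal -0.341 -0.895 -0.289
outer loop
vertex 2.852 0.498 -4.105
vertex 1.944 0.338 -2.54
vertex 2.084 0.786 -4.091
endloop
endfacet
facet normal -0.936 0.352 0.016
outer loop
vertex 2.084 0.786 -4.091
vertex 2.608 2.082 -1.975
vertex 2.749 2.53 -3.526
endloop
endfacet
facet normal 0.086 0.277 -0.957
outer loop
vertex 2.749 2.53 -3.526
vertex 2.852 0.498 -4.105
vertex 2.084 0.786 -4.091
endloop
endfacet
facet normal -0.086 -0.277 0.957
outer loop
vertex 1.944 0.338 -2.54
vertex 3.376 1.794 -1.989
vertex 2.608 2.082 -1.975
endloop
endfacet
facet normal -0.341 -0.894 -0.289
outer loop
vertex 2.711 0.05 -2.554
vertex 1.944 0.338 -2.54
vertex 2.852 0.498 -4.105
endloop
endfacet
facet normal -0.087 -0.277 0.957
outer loop
vertex 2.711 0.05 -2.554
vertex 3.376 1.794 -1.989
vertex 1.944 0.338 -2.54
endloop
endfacet
facet normal 0.341 0.895 0.289
outer loop
vertex 2.608 2.082 -1.975
vertex 3.376 1.794 -1.989
vertex 2.749 2.53 -3.526
endloop
endfacet
facet normal 0.087 0.277 -0.957
outer loop
vertex 3.516 2.242 -3.54
vertex 2.852 0.498 -4.105
vertex 2.749 2.53 -3.526
endloop
endfacet
facet normal 0.341 0.894 0.289
outer loop
vertex 2.749 2.53 -3.526
vertex 3.376 1.794 -1.989
vertex 3.516 2.242 -3.54
endloop
endfacet
facet normal 0.936 -0.351 -0.016
outer loop
vertex 3.516 2.242 -3.54
vertex 2.711 0.05 -2.554
vertex 2.852 0.498 -4.105
endloop
endfacet
facet normal 0.936 -0.351 -0.017
outer loop
vertex 3.376 1.794 -1.989
vertex 2.711 0.05 -2.554
vertex 3.516 2.242 -3.54
endloop
endfacet
facet normal 0.265 0.330 -0.906
outer loop
vertex 2.227 2.243 -0.575
vertex 1.678 1.522 -0.998
vertex 1.505 2.463 -0.706
endloop
endfacet
facet normal 0.049 0.624 0.780
outer loop
vertex 2.227 2.243 -0.575
vertex 1.505 2.463 -0.706
vertex 1.242 0.978 0.498
endloop
endfacet
facet normal 0.264 0.330 -0.907
outer loop
vertex 1.505 2.463 -0.706
vertex 1.678 1.522 -0.998
vertex 0.885 2.131 -1.007
endloop
endfacet
facet normal -0.585 0.571 0.576
outer loop
vertex 1.505 2.463 -0.706
vertex 0.885 2.131 -1.007
vertex 1.242 0.978 0.498
endloop
endfacet
facet normal 0.264 0.330 -0.906
outer loop
vertex 0.885 2.131 -1.007
vertex 1.678 1.522 -0.998
vertex 0.729 1.443 -1.303
endloop
endfacet
facet normal -0.952 0.089 0.294
outer loop
vertex 0.885 2.131 -1.007
vertex 0.729 1.443 -1.303
vertex 1.242 0.978 0.498
endloop
endfacet
facet normal 0.264 0.329 -0.907
outer loop
vertex 0.729 1.443 -1.303
vertex 1.678 1.522 -0.998
vertex 1.128 0.801 -1.42
endloop
endfacet
facet normal -0.837 -0.538 0.099
outer loop
vertex 0.729 1.443 -1.303
vertex 1.128 0.801 -1.42
vertex 1.242 0.978 0.498
endloop
endfacet
facet normal 0.263 0.330 -0.907
outer loop
vertex 1.128 0.801 -1.42
vertex 1.678 1.522 -0.998
vertex 1.85 0.582 -1.29
endloop
endfacet
facet normal -0.306 -0.946 0.106
outer loop
vertex 1.128 0.801 -1.42
vertex 1.85 0.582 -1.29
vertex 1.242 0.978 0.498
endloop
endfacet
facet normal 0.264 0.330 -0.906
outer loop
vertex 1.85 0.582 -1.29
vertex 1.678 1.522 -0.998
vertex 2.471 0.913 -0.989
endloop
endfacet
facet normal 0.326 -0.893 0.309
outer loop
vertex 1.85 0.582 -1.29
vertex 2.471 0.913 -0.989
vertex 1.242 0.978 0.498
endloop
endfacet
facet normal 0.264 0.330 -0.906
outer loop
vertex 2.471 0.913 -0.989
vertex 1.678 1.522 -0.998
vertex 2.627 1.601 -0.693
endloop
endfacet
facet normal 0.694 -0.412 0.591
outer loop
vertex 2.471 0.913 -0.989
vertex 2.627 1.601 -0.693
vertex 1.242 0.978 0.498
endloop
endfacet
facet normal 0.264 0.331 -0.906
outer loop
vertex 2.627 1.601 -0.693
vertex 1.678 1.522 -0.998
vertex 2.227 2.243 -0.575
endloop
endfacet
facet normal 0.579 0.216 0.786
outer loop
vertex 2.627 1.601 -0.693
vertex 2.227 2.243 -0.575
vertex 1.242 0.978 0.498
endloop
endfacet

endsolid


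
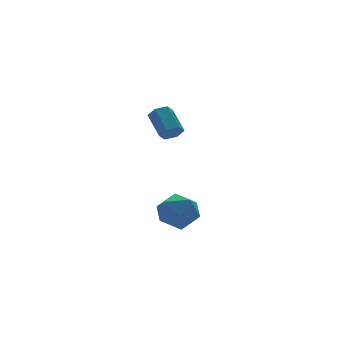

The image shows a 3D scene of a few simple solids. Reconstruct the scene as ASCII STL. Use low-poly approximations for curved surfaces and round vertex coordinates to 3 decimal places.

solid 
facet normal -0.093 0.007 0.996
outer loop
vertex -1.128 1.413 -1.767
vertex -2.122 0.657 -1.855
vertex -0.974 0.171 -1.744
endloop
endfacet
facet normal 0.590 0.088 0.803
outer loop
vertex -1.128 1.413 -1.767
vertex -0.974 0.171 -1.744
vertex -0.186 0.887 -2.401
endloop
endfacet
facet normal 0.635 0.668 0.389
outer loop
vertex -1.128 1.413 -1.767
vertex -0.186 0.887 -2.401
vertex -0.846 1.815 -2.918
endloop
endfacet
facet normal -0.020 0.945 0.325
outer loop
vertex -1.128 1.413 -1.767
vertex -0.846 1.815 -2.918
vertex -2.043 1.673 -2.58
endloop
endfacet
facet normal -0.470 0.537 0.701
outer loop
vertex -1.128 1.413 -1.767
vertex -2.043 1.673 -2.58
vertex -2.122 0.657 -1.855
endloop
endfacet
facet normal 0.777 -0.478 0.411
outer loop
vertex -0.186 0.887 -2.401
vertex -0.974 0.171 -1.744
vertex -0.597 -0.193 -2.88
endloop
endfacet
facet normal -0.328 -0.609 0.723
outer loop
vertex -0.974 0.171 -1.744
vertex -2.122 0.657 -1.855
vertex -1.794 -0.335 -2.542
endloop
endfacet
facet normal -0.937 0.248 0.245
outer loop
vertex -2.122 0.657 -1.855
vertex -2.043 1.673 -2.58
vertex -2.454 0.593 -3.059
endloop
endfacet
facet normal -0.210 0.909 -0.361
outer loop
vertex -2.043 1.673 -2.58
vertex -0.846 1.815 -2.918
vertex -1.666 1.309 -3.716
endloop
endfacet
facet normal 0.849 0.460 -0.259
outer loop
vertex -0.846 1.815 -2.918
vertex -0.186 0.887 -2.401
vertex -0.518 0.823 -3.605
endloop
endfacet
facet normal 0.020 -0.945 -0.325
outer loop
vertex -1.512 0.067 -3.693
vertex -0.597 -0.193 -2.88
vertex -1.794 -0.335 -2.542
endloop
endfacet
facet normal -0.635 -0.668 -0.389
outer loop
vertex -1.512 0.067 -3.693
vertex -1.794 -0.335 -2.542
vertex -2.454 0.593 -3.059
endloop
endfacet
facet normal -0.590 -0.088 -0.803
outer loop
vertex -1.512 0.067 -3.693
vertex -2.454 0.593 -3.059
vertex -1.666 1.309 -3.716
endloop
endfacet
facet normal 0.093 -0.007 -0.996
outer loop
vertex -1.512 0.067 -3.693
vertex -1.666 1.309 -3.716
vertex -0.518 0.823 -3.605
endloop
endfacet
facet normal 0.470 -0.537 -0.701
outer loop
vertex -1.512 0.067 -3.693
vertex -0.518 0.823 -3.605
vertex -0.597 -0.193 -2.88
endloop
endfacet
facet normal 0.210 -0.909 0.361
outer loop
vertex -1.794 -0.335 -2.542
vertex -0.597 -0.193 -2.88
vertex -0.974 0.171 -1.744
endloop
endfacet
facet normal -0.849 -0.460 0.259
outer loop
vertex -2.454 0.593 -3.059
vertex -1.794 -0.335 -2.542
vertex -2.122 0.657 -1.855
endloop
endfacet
facet normal -0.777 0.478 -0.411
outer loop
vertex -1.666 1.309 -3.716
vertex -2.454 0.593 -3.059
vertex -2.043 1.673 -2.58
endloop
endfacet
facet normal 0.328 0.609 -0.723
outer loop
vertex -0.518 0.823 -3.605
vertex -1.666 1.309 -3.716
vertex -0.846 1.815 -2.918
endloop
endfacet
facet normal 0.937 -0.248 -0.245
outer loop
vertex -0.597 -0.193 -2.88
vertex -0.518 0.823 -3.605
vertex -0.186 0.887 -2.401
endloop
endfacet
facet normal -0.034 -0.803 -0.595
outer loop
vertex -1.502 -0.213 3.232
vertex -2.147 -0.114 3.135
vertex -1.706 0.166 2.732
endloop
endfacet
facet normal 0.950 0.159 -0.267
outer loop
vertex -1.502 -0.213 3.232
vertex -1.706 0.166 2.732
vertex -1.448 1.095 4.202
endloop
endfacet
facet normal 0.950 0.159 -0.267
outer loop
vertex -1.448 1.095 4.202
vertex -1.706 0.166 2.732
vertex -1.652 1.475 3.702
endloop
endfacet
facet normal 0.033 0.802 0.596
outer loop
vertex -1.448 1.095 4.202
vertex -1.652 1.475 3.702
vertex -2.093 1.194 4.105
endloop
endfacet
facet normal -0.034 -0.803 -0.595
outer loop
vertex -1.706 0.166 2.732
vertex -2.147 -0.114 3.135
vertex -2.351 0.265 2.635
endloop
endfacet
facet normal 0.207 0.577 -0.790
outer loop
vertex -1.706 0.166 2.732
vertex -2.351 0.265 2.635
vertex -1.652 1.475 3.702
endloop
endfacet
facet normal 0.207 0.577 -0.790
outer loop
vertex -1.652 1.475 3.702
vertex -2.351 0.265 2.635
vertex -2.297 1.574 3.605
endloop
endfacet
facet normal 0.033 0.802 0.596
outer loop
vertex -1.652 1.475 3.702
vertex -2.297 1.574 3.605
vertex -2.093 1.194 4.105
endloop
endfacet
facet normal -0.034 -0.803 -0.595
outer loop
vertex -2.351 0.265 2.635
vertex -2.147 -0.114 3.135
vertex -2.792 -0.015 3.038
endloop
endfacet
facet normal -0.743 0.418 -0.523
outer loop
vertex -2.351 0.265 2.635
vertex -2.792 -0.015 3.038
vertex -2.297 1.574 3.605
endloop
endfacet
facet normal -0.743 0.418 -0.522
outer loop
vertex -2.297 1.574 3.605
vertex -2.792 -0.015 3.038
vertex -2.738 1.293 4.008
endloop
endfacet
facet normal 0.033 0.802 0.596
outer loop
vertex -2.297 1.574 3.605
vertex -2.738 1.293 4.008
vertex -2.093 1.194 4.105
endloop
endfacet
facet normal -0.033 -0.802 -0.596
outer loop
vertex -2.792 -0.015 3.038
vertex -2.147 -0.114 3.135
vertex -2.588 -0.395 3.538
endloop
endfacet
facet normal -0.950 -0.159 0.267
outer loop
vertex -2.792 -0.015 3.038
vertex -2.588 -0.395 3.538
vertex -2.738 1.293 4.008
endloop
endfacet
facet normal -0.950 -0.159 0.267
outer loop
vertex -2.738 1.293 4.008
vertex -2.588 -0.395 3.538
vertex -2.534 0.914 4.508
endloop
endfacet
facet normal 0.034 0.803 0.595
outer loop
vertex -2.738 1.293 4.008
vertex -2.534 0.914 4.508
vertex -2.093 1.194 4.105
endloop
endfacet
facet normal -0.033 -0.802 -0.596
outer loop
vertex -2.588 -0.395 3.538
vertex -2.147 -0.114 3.135
vertex -1.943 -0.494 3.635
endloop
endfacet
facet normal -0.207 -0.577 0.790
outer loop
vertex -2.588 -0.395 3.538
vertex -1.943 -0.494 3.635
vertex -2.534 0.914 4.508
endloop
endfacet
facet normal -0.207 -0.577 0.790
outer loop
vertex -2.534 0.914 4.508
vertex -1.943 -0.494 3.635
vertex -1.889 0.815 4.605
endloop
endfacet
facet normal 0.034 0.803 0.595
outer loop
vertex -2.534 0.914 4.508
vertex -1.889 0.815 4.605
vertex -2.093 1.194 4.105
endloop
endfacet
facet normal -0.033 -0.802 -0.596
outer loop
vertex -1.943 -0.494 3.635
vertex -2.147 -0.114 3.135
vertex -1.502 -0.213 3.232
endloop
endfacet
facet normal 0.743 -0.418 0.522
outer loop
vertex -1.943 -0.494 3.635
vertex -1.502 -0.213 3.232
vertex -1.889 0.815 4.605
endloop
endfacet
facet normal 0.743 -0.418 0.523
outer loop
vertex -1.889 0.815 4.605
vertex -1.502 -0.213 3.232
vertex -1.448 1.095 4.202
endloop
endfacet
facet normal 0.034 0.803 0.595
outer loop
vertex -1.889 0.815 4.605
vertex -1.448 1.095 4.202
vertex -2.093 1.194 4.105
endloop
endfacet

endsolid


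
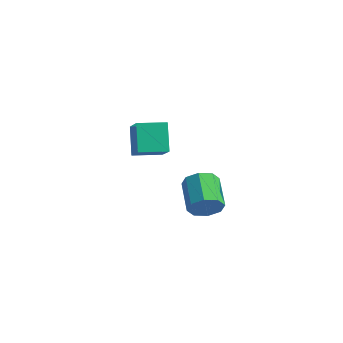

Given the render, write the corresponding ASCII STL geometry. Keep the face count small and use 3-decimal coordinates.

solid 
facet normal -0.457 0.500 0.736
outer loop
vertex -0.415 -0.954 3.464
vertex 0.501 0.07 3.337
vertex -1.369 -0.235 2.384
endloop
endfacet
facet normal -0.664 -0.742 0.092
outer loop
vertex -0.661 -1.01 1.243
vertex -0.415 -0.954 3.464
vertex -1.369 -0.235 2.384
endloop
endfacet
facet normal -0.457 0.500 0.736
outer loop
vertex -1.369 -0.235 2.384
vertex 0.501 0.07 3.337
vertex -0.453 0.789 2.257
endloop
endfacet
facet normal -0.592 0.447 -0.671
outer loop
vertex -0.453 0.789 2.257
vertex -0.661 -1.01 1.243
vertex -1.369 -0.235 2.384
endloop
endfacet
facet normal 0.592 -0.447 0.671
outer loop
vertex -0.415 -0.954 3.464
vertex 1.209 -0.705 2.196
vertex 0.501 0.07 3.337
endloop
endfacet
facet normal -0.664 -0.742 0.092
outer loop
vertex 0.293 -1.729 2.323
vertex -0.415 -0.954 3.464
vertex -0.661 -1.01 1.243
endloop
endfacet
facet normal 0.592 -0.447 0.671
outer loop
vertex 0.293 -1.729 2.323
vertex 1.209 -0.705 2.196
vertex -0.415 -0.954 3.464
endloop
endfacet
facet normal 0.664 0.742 -0.092
outer loop
vertex 0.501 0.07 3.337
vertex 1.209 -0.705 2.196
vertex -0.453 0.789 2.257
endloop
endfacet
facet normal -0.592 0.447 -0.671
outer loop
vertex 0.255 0.014 1.116
vertex -0.661 -1.01 1.243
vertex -0.453 0.789 2.257
endloop
endfacet
facet normal 0.664 0.742 -0.092
outer loop
vertex -0.453 0.789 2.257
vertex 1.209 -0.705 2.196
vertex 0.255 0.014 1.116
endloop
endfacet
facet normal 0.457 -0.500 -0.736
outer loop
vertex 0.255 0.014 1.116
vertex 0.293 -1.729 2.323
vertex -0.661 -1.01 1.243
endloop
endfacet
facet normal 0.457 -0.500 -0.736
outer loop
vertex 1.209 -0.705 2.196
vertex 0.293 -1.729 2.323
vertex 0.255 0.014 1.116
endloop
endfacet
facet normal 0.677 -0.651 -0.343
outer loop
vertex 1.826 2.052 -2.519
vertex 1.292 1.85 -3.19
vertex 1.929 2.443 -3.058
endloop
endfacet
facet normal 0.720 0.489 0.493
outer loop
vertex 1.826 2.052 -2.519
vertex 1.929 2.443 -3.058
vertex 0.641 3.192 -1.92
endloop
endfacet
facet normal 0.720 0.489 0.493
outer loop
vertex 0.641 3.192 -1.92
vertex 1.929 2.443 -3.058
vertex 0.744 3.583 -2.459
endloop
endfacet
facet normal -0.677 0.651 0.343
outer loop
vertex 0.641 3.192 -1.92
vertex 0.744 3.583 -2.459
vertex 0.108 2.99 -2.59
endloop
endfacet
facet normal 0.677 -0.651 -0.342
outer loop
vertex 1.929 2.443 -3.058
vertex 1.292 1.85 -3.19
vertex 1.66 2.487 -3.674
endloop
endfacet
facet normal 0.618 0.756 -0.216
outer loop
vertex 1.929 2.443 -3.058
vertex 1.66 2.487 -3.674
vertex 0.744 3.583 -2.459
endloop
endfacet
facet normal 0.617 0.756 -0.217
outer loop
vertex 0.744 3.583 -2.459
vertex 1.66 2.487 -3.674
vertex 0.475 3.626 -3.074
endloop
endfacet
facet normal -0.678 0.651 0.342
outer loop
vertex 0.744 3.583 -2.459
vertex 0.475 3.626 -3.074
vertex 0.108 2.99 -2.59
endloop
endfacet
facet normal 0.677 -0.651 -0.342
outer loop
vertex 1.66 2.487 -3.674
vertex 1.292 1.85 -3.19
vertex 1.175 2.157 -4.006
endloop
endfacet
facet normal 0.153 0.580 -0.800
outer loop
vertex 1.66 2.487 -3.674
vertex 1.175 2.157 -4.006
vertex 0.475 3.626 -3.074
endloop
endfacet
facet normal 0.155 0.581 -0.799
outer loop
vertex 0.475 3.626 -3.074
vertex 1.175 2.157 -4.006
vertex -0.01 3.297 -3.407
endloop
endfacet
facet normal -0.677 0.651 0.343
outer loop
vertex 0.475 3.626 -3.074
vertex -0.01 3.297 -3.407
vertex 0.108 2.99 -2.59
endloop
endfacet
facet normal 0.677 -0.652 -0.342
outer loop
vertex 1.175 2.157 -4.006
vertex 1.292 1.85 -3.19
vertex 0.759 1.648 -3.86
endloop
endfacet
facet normal -0.400 0.065 -0.914
outer loop
vertex 1.175 2.157 -4.006
vertex 0.759 1.648 -3.86
vertex -0.01 3.297 -3.407
endloop
endfacet
facet normal -0.400 0.065 -0.914
outer loop
vertex -0.01 3.297 -3.407
vertex 0.759 1.648 -3.86
vertex -0.426 2.788 -3.261
endloop
endfacet
facet normal -0.677 0.651 0.343
outer loop
vertex -0.01 3.297 -3.407
vertex -0.426 2.788 -3.261
vertex 0.108 2.99 -2.59
endloop
endfacet
facet normal 0.677 -0.651 -0.343
outer loop
vertex 0.759 1.648 -3.86
vertex 1.292 1.85 -3.19
vertex 0.656 1.257 -3.321
endloop
endfacet
facet normal -0.720 -0.489 -0.493
outer loop
vertex 0.759 1.648 -3.86
vertex 0.656 1.257 -3.321
vertex -0.426 2.788 -3.261
endloop
endfacet
facet normal -0.720 -0.489 -0.493
outer loop
vertex -0.426 2.788 -3.261
vertex 0.656 1.257 -3.321
vertex -0.529 2.397 -2.722
endloop
endfacet
facet normal -0.677 0.651 0.343
outer loop
vertex -0.426 2.788 -3.261
vertex -0.529 2.397 -2.722
vertex 0.108 2.99 -2.59
endloop
endfacet
facet normal 0.678 -0.651 -0.342
outer loop
vertex 0.656 1.257 -3.321
vertex 1.292 1.85 -3.19
vertex 0.925 1.214 -2.706
endloop
endfacet
facet normal -0.617 -0.756 0.217
outer loop
vertex 0.656 1.257 -3.321
vertex 0.925 1.214 -2.706
vertex -0.529 2.397 -2.722
endloop
endfacet
facet normal -0.618 -0.756 0.216
outer loop
vertex -0.529 2.397 -2.722
vertex 0.925 1.214 -2.706
vertex -0.26 2.353 -2.106
endloop
endfacet
facet normal -0.677 0.651 0.342
outer loop
vertex -0.529 2.397 -2.722
vertex -0.26 2.353 -2.106
vertex 0.108 2.99 -2.59
endloop
endfacet
facet normal 0.677 -0.651 -0.343
outer loop
vertex 0.925 1.214 -2.706
vertex 1.292 1.85 -3.19
vertex 1.41 1.543 -2.373
endloop
endfacet
facet normal -0.154 -0.581 0.799
outer loop
vertex 0.925 1.214 -2.706
vertex 1.41 1.543 -2.373
vertex -0.26 2.353 -2.106
endloop
endfacet
facet normal -0.153 -0.580 0.800
outer loop
vertex -0.26 2.353 -2.106
vertex 1.41 1.543 -2.373
vertex 0.225 2.683 -1.774
endloop
endfacet
facet normal -0.677 0.651 0.342
outer loop
vertex -0.26 2.353 -2.106
vertex 0.225 2.683 -1.774
vertex 0.108 2.99 -2.59
endloop
endfacet
facet normal 0.677 -0.651 -0.343
outer loop
vertex 1.41 1.543 -2.373
vertex 1.292 1.85 -3.19
vertex 1.826 2.052 -2.519
endloop
endfacet
facet normal 0.400 -0.065 0.914
outer loop
vertex 1.41 1.543 -2.373
vertex 1.826 2.052 -2.519
vertex 0.225 2.683 -1.774
endloop
endfacet
facet normal 0.400 -0.065 0.914
outer loop
vertex 0.225 2.683 -1.774
vertex 1.826 2.052 -2.519
vertex 0.641 3.192 -1.92
endloop
endfacet
facet normal -0.677 0.652 0.342
outer loop
vertex 0.225 2.683 -1.774
vertex 0.641 3.192 -1.92
vertex 0.108 2.99 -2.59
endloop
endfacet

endsolid
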